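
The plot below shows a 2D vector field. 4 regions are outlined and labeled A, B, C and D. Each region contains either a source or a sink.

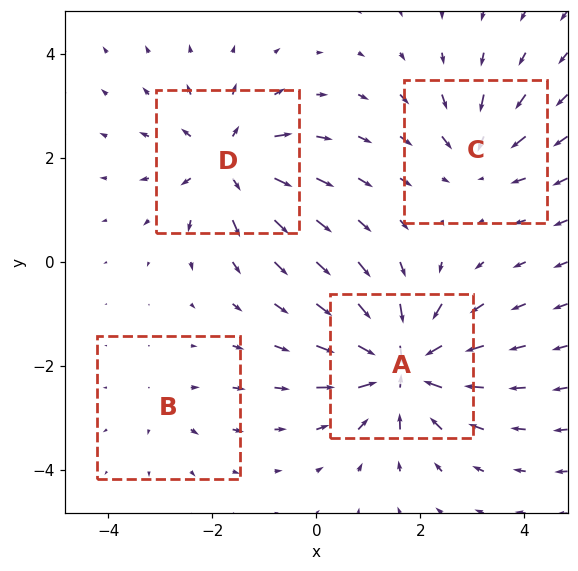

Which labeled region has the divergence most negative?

Divergence at each region's feature centre — A: about -8, B: about +2, C: about -4, D: about +6. Region A is most negative.

A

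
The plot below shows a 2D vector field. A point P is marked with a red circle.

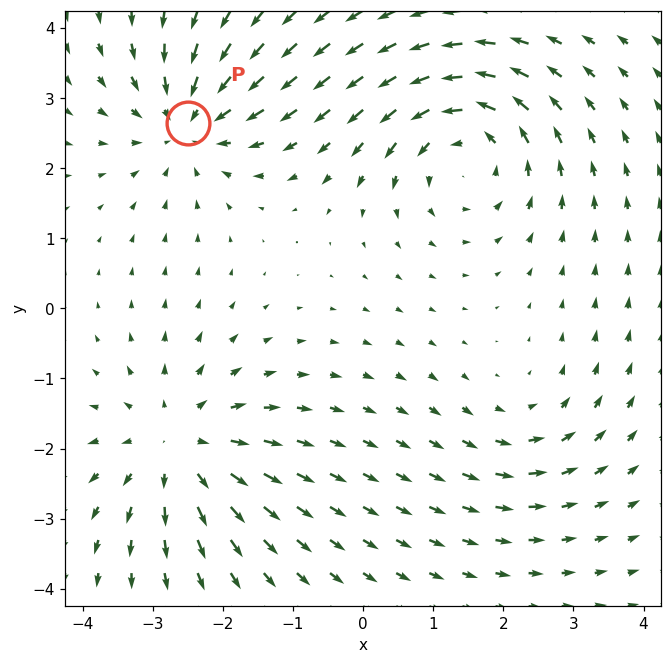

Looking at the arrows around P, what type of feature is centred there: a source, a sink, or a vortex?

sink

At P (-2.5, 2.6) the arrows converge inward. Divergence about -5, curl ≈0 — negative divergence with near-zero curl is a sink.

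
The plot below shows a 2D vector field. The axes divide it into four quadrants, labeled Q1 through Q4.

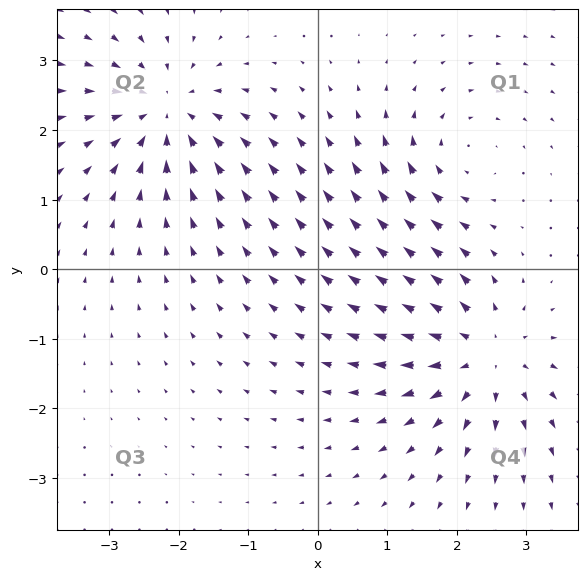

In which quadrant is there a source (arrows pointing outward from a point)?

The source sits at approximately (2.4, -1.2), which lies in quadrant Q4. The divergence there is about +4, positive as expected for a source.

Q4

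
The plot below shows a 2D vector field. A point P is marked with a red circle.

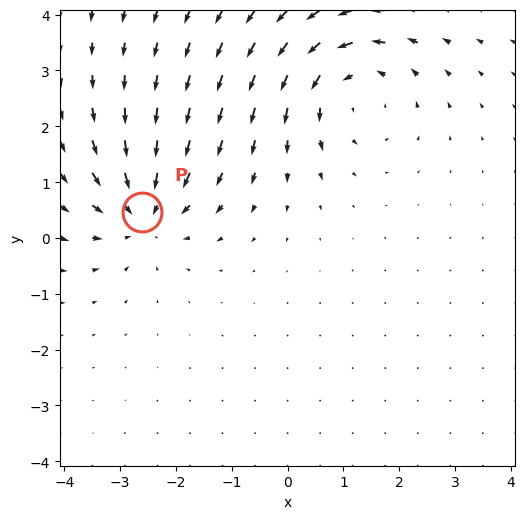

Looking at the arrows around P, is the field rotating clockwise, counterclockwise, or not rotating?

Near P at (-2.6, 0.5) the arrows show no circulation. The curl there is ≈0.

not rotating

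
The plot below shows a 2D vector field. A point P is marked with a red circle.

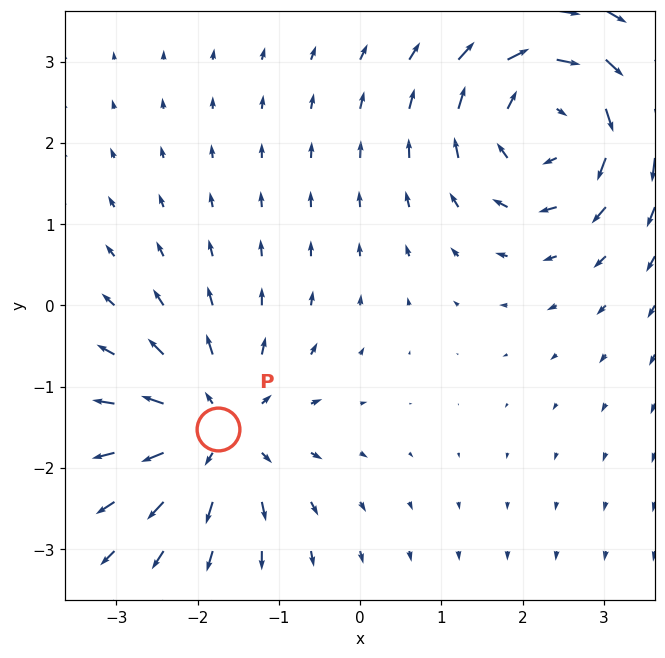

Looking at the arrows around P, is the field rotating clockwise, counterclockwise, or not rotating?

Near P at (-1.8, -1.5) the arrows show no circulation. The curl there is ≈0.

not rotating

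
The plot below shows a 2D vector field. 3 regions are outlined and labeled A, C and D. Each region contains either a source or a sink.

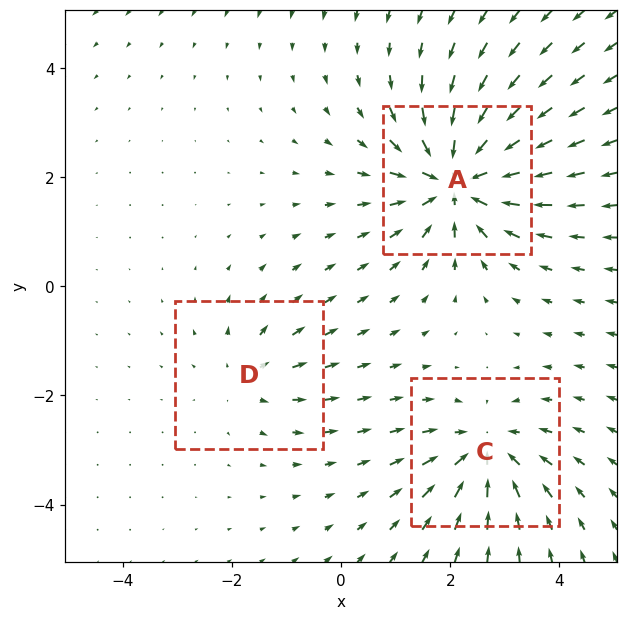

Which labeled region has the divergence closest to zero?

Divergence at each region's feature centre — A: about -6, C: about -4, D: about +2. Region D is closest to zero.

D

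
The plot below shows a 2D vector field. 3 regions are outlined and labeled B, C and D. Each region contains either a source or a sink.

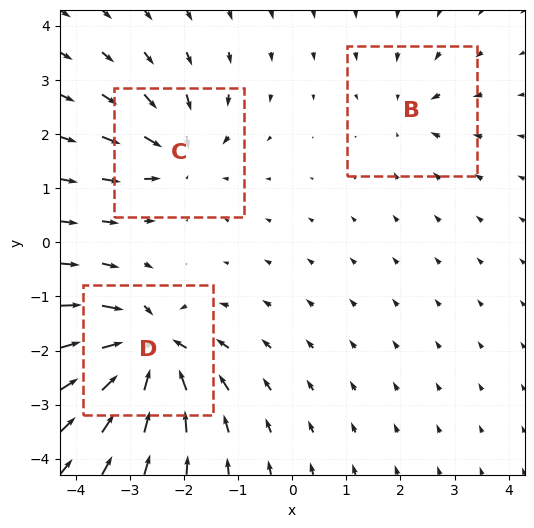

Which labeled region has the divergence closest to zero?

Divergence at each region's feature centre — B: about -3, C: about -4, D: about -7. Region B is closest to zero.

B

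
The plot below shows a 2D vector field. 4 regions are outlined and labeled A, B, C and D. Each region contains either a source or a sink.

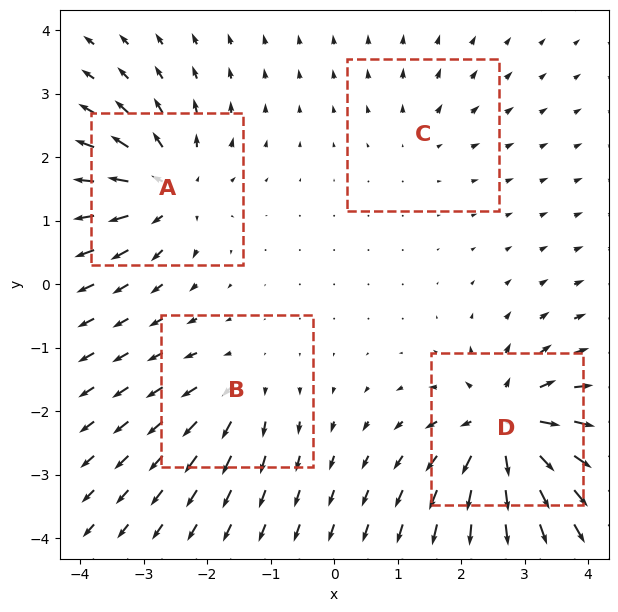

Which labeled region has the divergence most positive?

D

Divergence at each region's feature centre — A: about +7, B: about +4, C: about +3, D: about +9. Region D is most positive.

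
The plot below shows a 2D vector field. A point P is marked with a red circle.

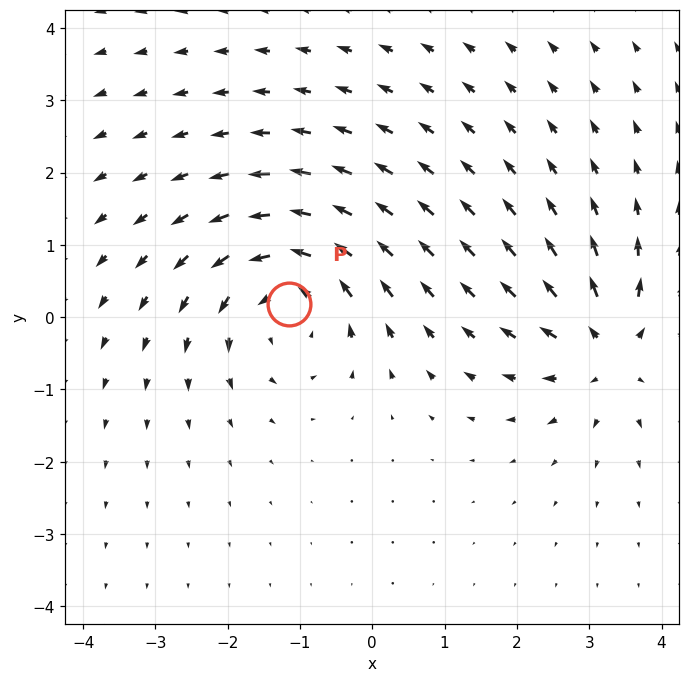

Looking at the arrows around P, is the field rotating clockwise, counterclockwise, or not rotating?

counterclockwise

Near P at (-1.1, 0.2) the arrows circulate counterclockwise. The curl (z-component) there is about +4; positive curl means counterclockwise rotation.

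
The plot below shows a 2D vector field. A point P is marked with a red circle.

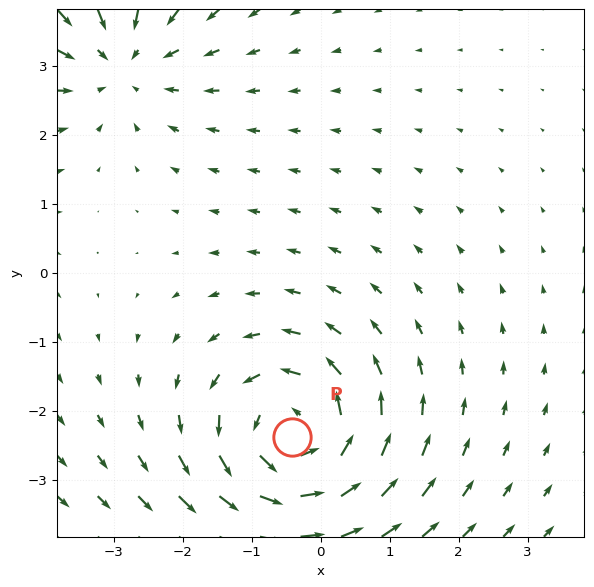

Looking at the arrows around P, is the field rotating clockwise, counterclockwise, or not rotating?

counterclockwise

Near P at (-0.4, -2.4) the arrows circulate counterclockwise. The curl (z-component) there is about +4; positive curl means counterclockwise rotation.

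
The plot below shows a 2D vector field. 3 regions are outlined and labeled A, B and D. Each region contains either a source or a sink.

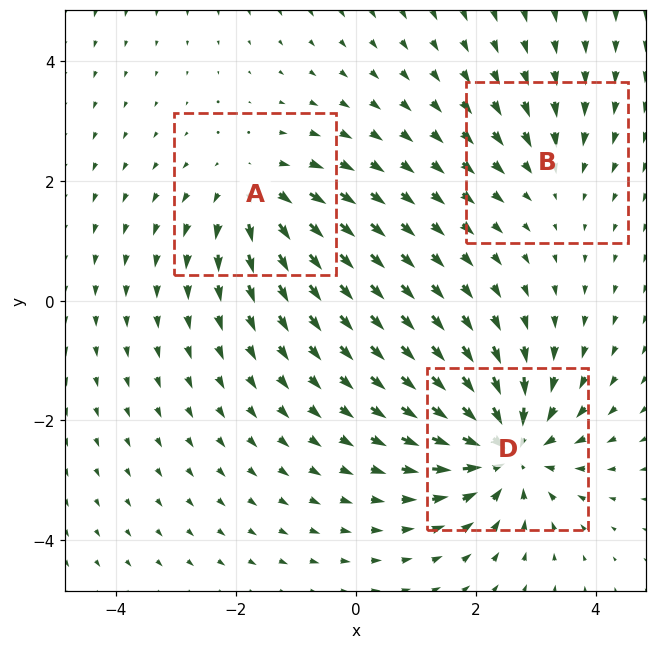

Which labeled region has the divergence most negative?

Divergence at each region's feature centre — A: about +3, B: about -2, D: about -5. Region D is most negative.

D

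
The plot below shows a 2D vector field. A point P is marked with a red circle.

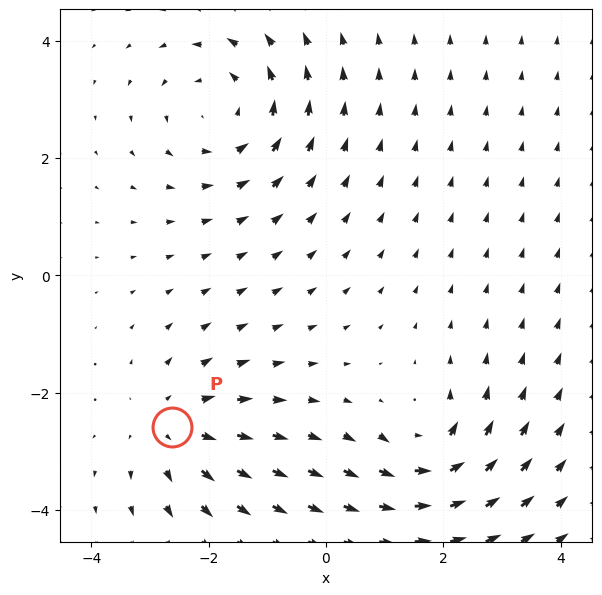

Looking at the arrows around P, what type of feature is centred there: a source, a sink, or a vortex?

source

At P (-2.6, -2.6) the arrows spread outward. Divergence about +3, curl ≈0 — positive divergence with near-zero curl is a source.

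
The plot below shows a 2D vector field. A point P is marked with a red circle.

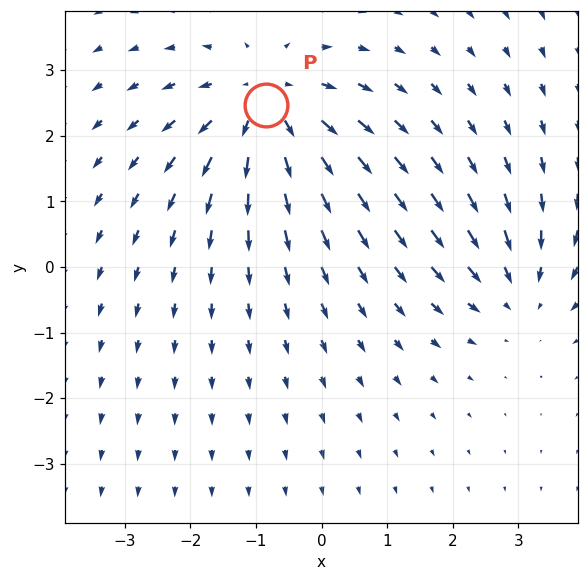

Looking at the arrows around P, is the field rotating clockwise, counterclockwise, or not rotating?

not rotating

Near P at (-0.8, 2.5) the arrows show no circulation. The curl there is ≈0.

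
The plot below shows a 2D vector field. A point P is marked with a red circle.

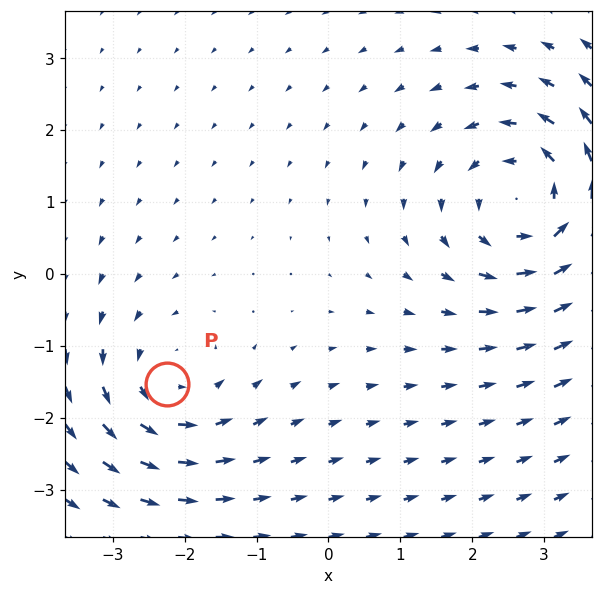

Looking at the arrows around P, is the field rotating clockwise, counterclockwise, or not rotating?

Near P at (-2.3, -1.5) the arrows circulate counterclockwise. The curl (z-component) there is about +3; positive curl means counterclockwise rotation.

counterclockwise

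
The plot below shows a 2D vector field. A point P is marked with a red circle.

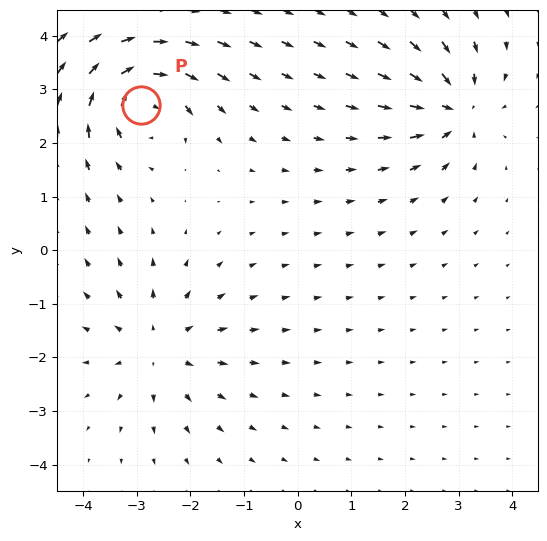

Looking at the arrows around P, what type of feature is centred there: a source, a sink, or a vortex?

At P (-2.9, 2.7) the arrows circulate clockwise. Divergence ≈0, curl about -7 — near-zero divergence with nonzero curl is a vortex.

vortex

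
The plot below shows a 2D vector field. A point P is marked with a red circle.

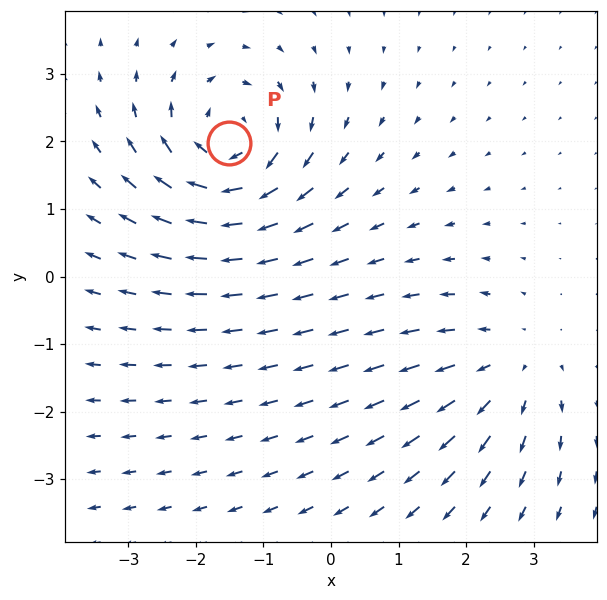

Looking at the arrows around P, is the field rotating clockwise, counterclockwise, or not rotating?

clockwise

Near P at (-1.5, 2.0) the arrows circulate clockwise. The curl (z-component) there is about -4; negative curl means clockwise rotation.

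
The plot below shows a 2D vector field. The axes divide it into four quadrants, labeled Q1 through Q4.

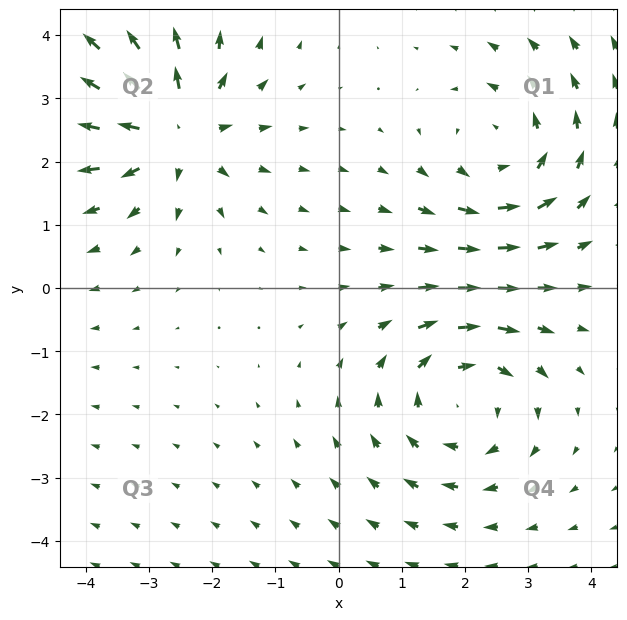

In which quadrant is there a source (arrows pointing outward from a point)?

Q2

The source sits at approximately (-2.6, 2.5), which lies in quadrant Q2. The divergence there is about +5, positive as expected for a source.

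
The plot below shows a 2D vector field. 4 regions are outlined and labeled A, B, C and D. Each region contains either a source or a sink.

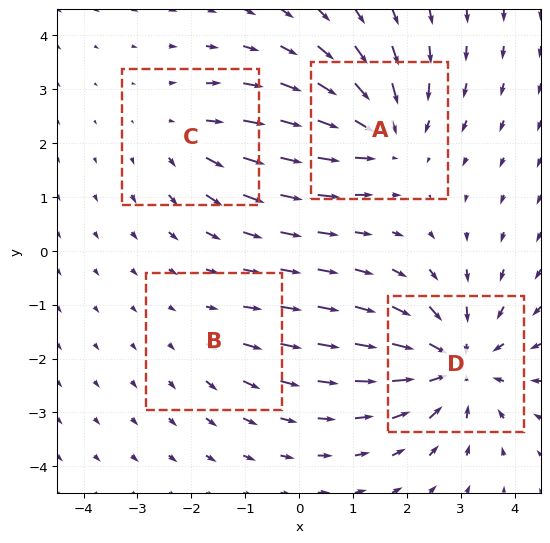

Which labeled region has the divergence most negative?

D

Divergence at each region's feature centre — A: about -5, B: about +2, C: about +3, D: about -6. Region D is most negative.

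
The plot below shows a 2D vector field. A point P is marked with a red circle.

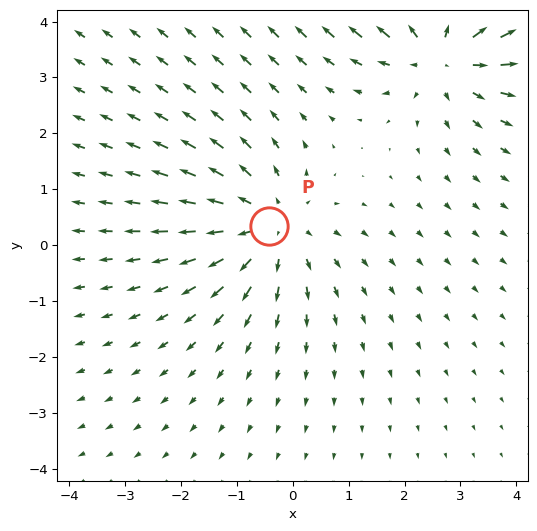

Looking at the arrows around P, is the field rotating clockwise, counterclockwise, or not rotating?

Near P at (-0.4, 0.3) the arrows show no circulation. The curl there is ≈0.

not rotating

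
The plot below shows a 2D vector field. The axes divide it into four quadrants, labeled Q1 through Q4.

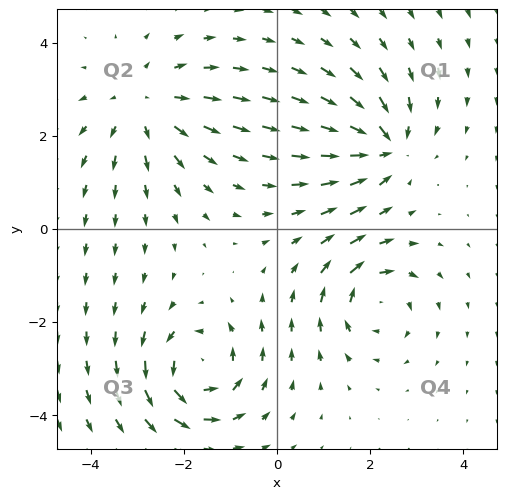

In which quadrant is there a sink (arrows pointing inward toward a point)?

The sink sits at approximately (2.3, 1.8), which lies in quadrant Q1. The divergence there is about -4, negative as expected for a sink.

Q1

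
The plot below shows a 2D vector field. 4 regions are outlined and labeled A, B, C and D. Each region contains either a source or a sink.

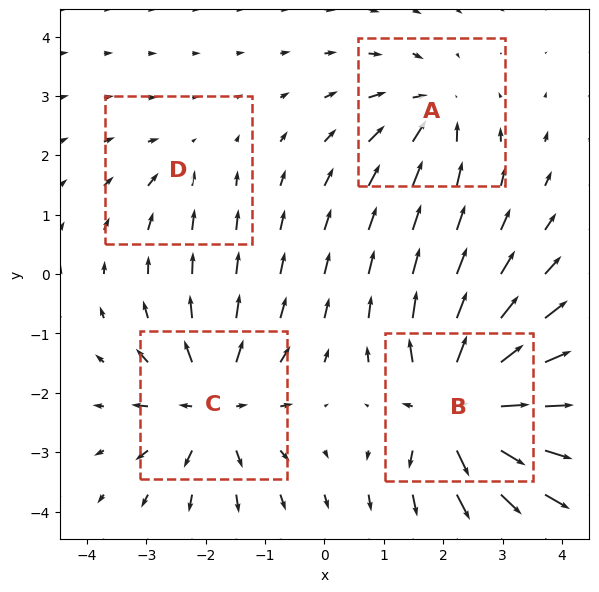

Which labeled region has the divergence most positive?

Divergence at each region's feature centre — A: about -4, B: about +8, C: about +6, D: about -2. Region B is most positive.

B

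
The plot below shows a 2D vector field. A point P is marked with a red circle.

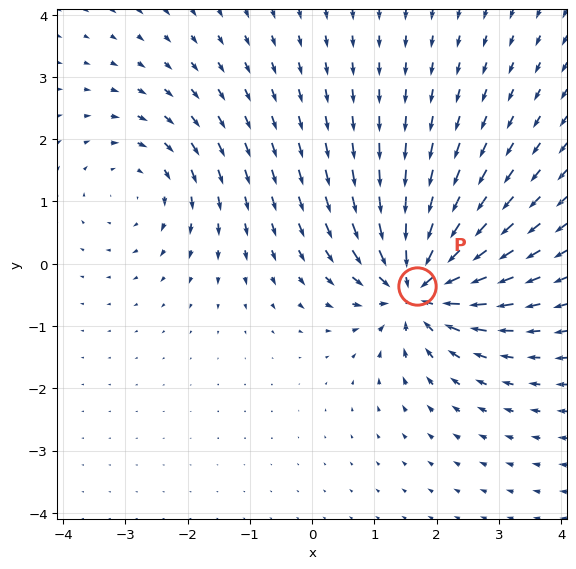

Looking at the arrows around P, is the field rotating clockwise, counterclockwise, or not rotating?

not rotating

Near P at (1.7, -0.4) the arrows show no circulation. The curl there is ≈0.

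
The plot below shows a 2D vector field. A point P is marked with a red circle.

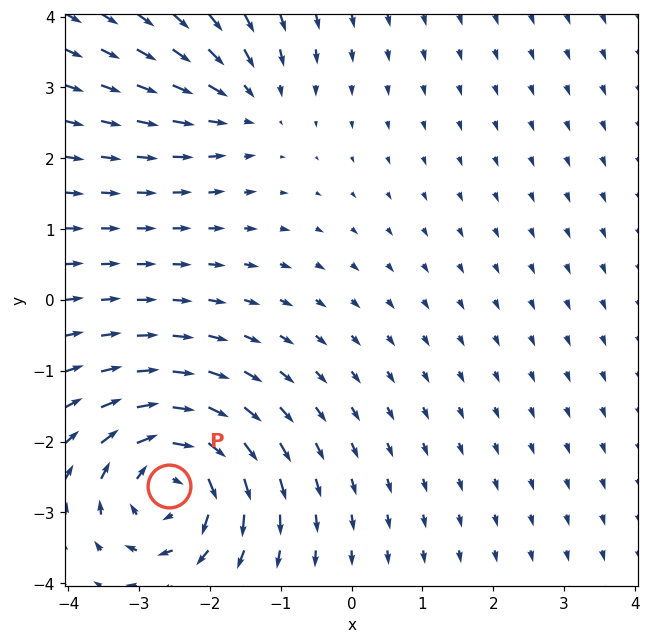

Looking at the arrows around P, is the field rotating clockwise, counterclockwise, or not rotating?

Near P at (-2.6, -2.6) the arrows circulate clockwise. The curl (z-component) there is about -7; negative curl means clockwise rotation.

clockwise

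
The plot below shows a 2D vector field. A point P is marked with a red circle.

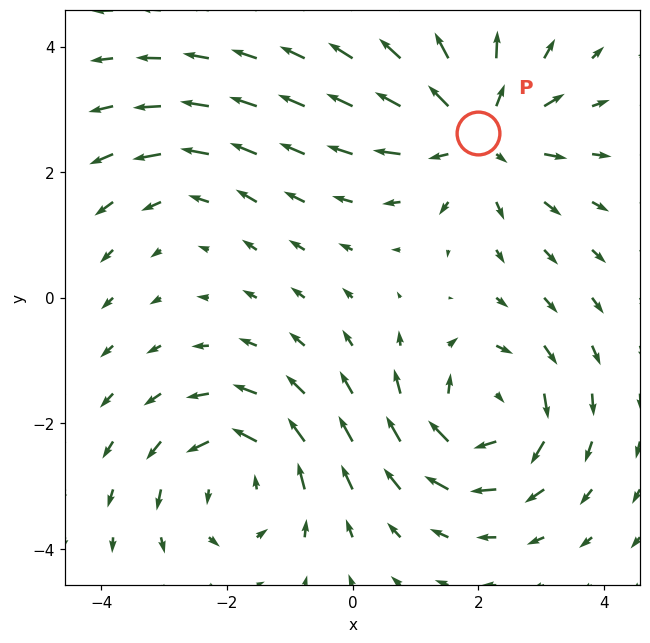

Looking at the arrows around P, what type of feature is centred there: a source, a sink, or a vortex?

At P (2.0, 2.6) the arrows spread outward. Divergence about +5, curl ≈0 — positive divergence with near-zero curl is a source.

source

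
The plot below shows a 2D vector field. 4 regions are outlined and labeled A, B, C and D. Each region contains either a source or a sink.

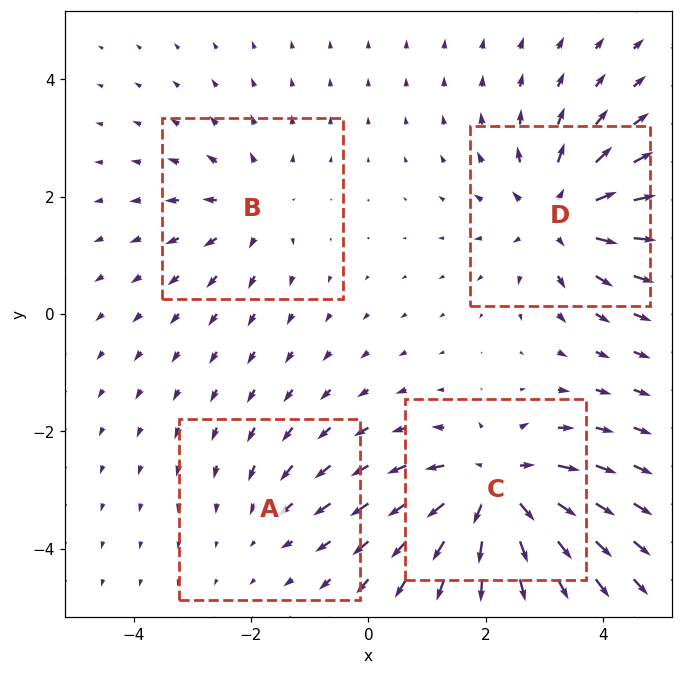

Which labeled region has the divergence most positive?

C

Divergence at each region's feature centre — A: about -2, B: about +4, C: about +7, D: about +6. Region C is most positive.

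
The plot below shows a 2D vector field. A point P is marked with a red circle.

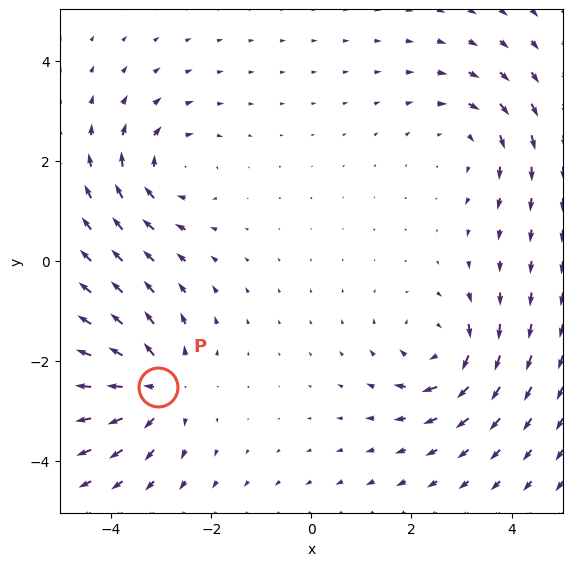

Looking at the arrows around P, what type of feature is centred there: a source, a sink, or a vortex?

source

At P (-3.1, -2.5) the arrows spread outward. Divergence about +4, curl ≈0 — positive divergence with near-zero curl is a source.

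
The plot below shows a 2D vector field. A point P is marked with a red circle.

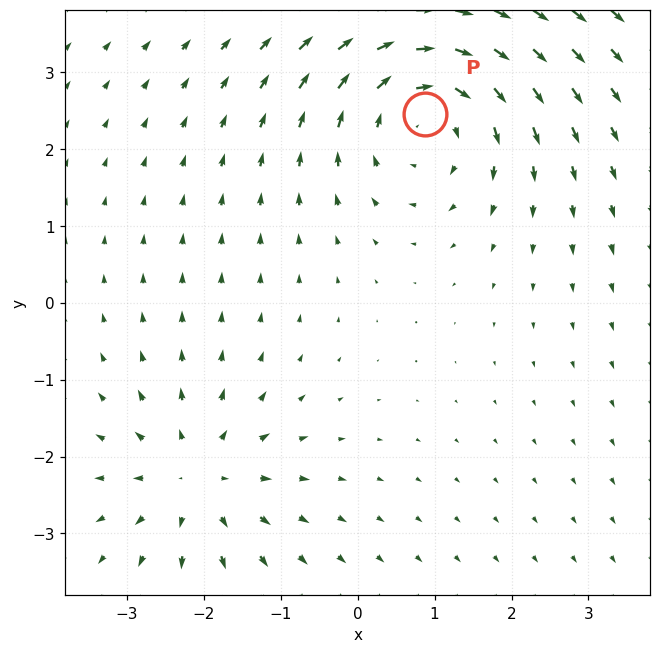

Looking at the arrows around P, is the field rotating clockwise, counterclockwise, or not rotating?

clockwise

Near P at (0.9, 2.5) the arrows circulate clockwise. The curl (z-component) there is about -4; negative curl means clockwise rotation.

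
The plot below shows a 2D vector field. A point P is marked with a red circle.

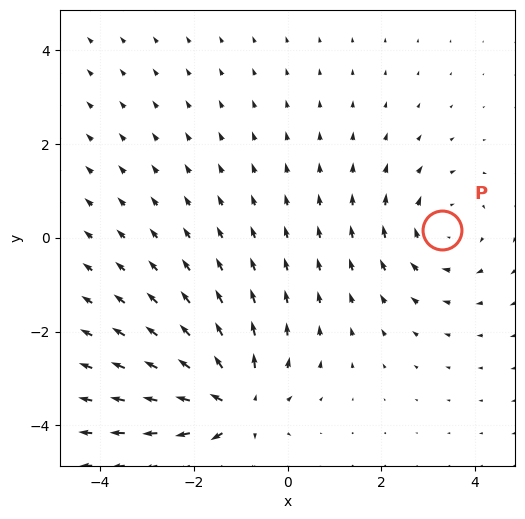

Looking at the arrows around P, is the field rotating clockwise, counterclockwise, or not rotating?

clockwise

Near P at (3.3, 0.2) the arrows circulate clockwise. The curl (z-component) there is about -3; negative curl means clockwise rotation.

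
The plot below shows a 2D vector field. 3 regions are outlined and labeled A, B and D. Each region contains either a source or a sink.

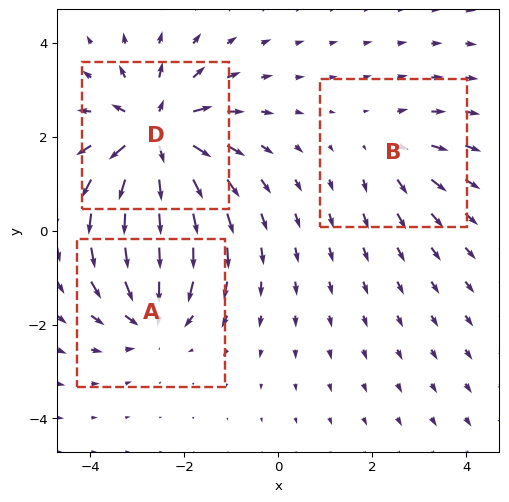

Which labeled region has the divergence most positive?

D

Divergence at each region's feature centre — A: about -3, B: about +2, D: about +5. Region D is most positive.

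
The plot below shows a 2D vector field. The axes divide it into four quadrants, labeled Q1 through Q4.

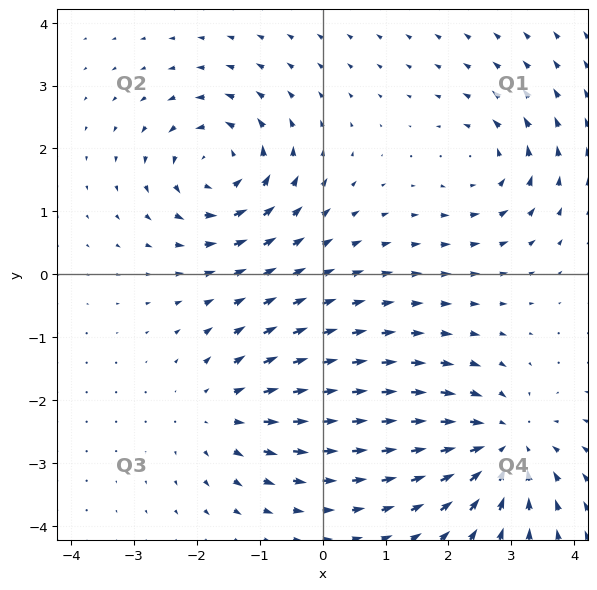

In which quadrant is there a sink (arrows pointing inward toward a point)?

Q4

The sink sits at approximately (2.9, -2.7), which lies in quadrant Q4. The divergence there is about -4, negative as expected for a sink.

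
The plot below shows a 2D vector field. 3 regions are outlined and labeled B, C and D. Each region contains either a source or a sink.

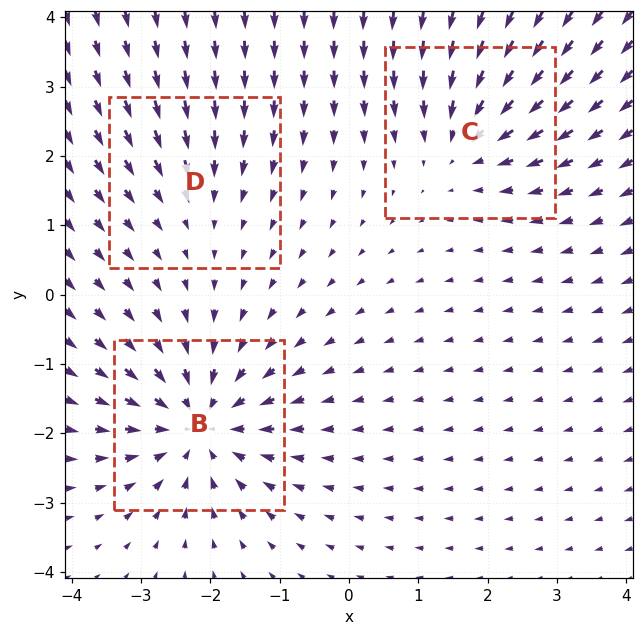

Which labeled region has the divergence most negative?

Divergence at each region's feature centre — B: about -5, C: about -3, D: about -2. Region B is most negative.

B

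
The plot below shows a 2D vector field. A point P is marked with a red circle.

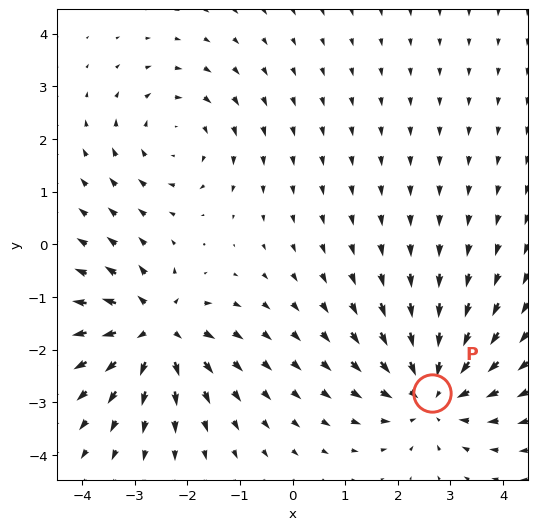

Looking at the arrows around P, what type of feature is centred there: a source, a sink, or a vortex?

sink

At P (2.7, -2.8) the arrows converge inward. Divergence about -4, curl ≈0 — negative divergence with near-zero curl is a sink.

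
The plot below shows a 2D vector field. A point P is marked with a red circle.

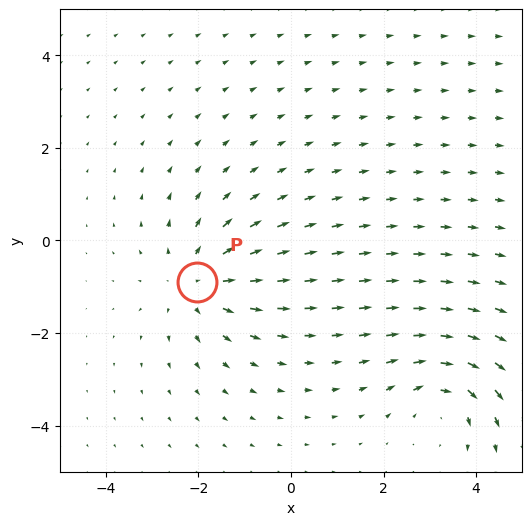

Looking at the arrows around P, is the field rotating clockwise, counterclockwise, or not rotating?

Near P at (-2.0, -0.9) the arrows show no circulation. The curl there is ≈0.

not rotating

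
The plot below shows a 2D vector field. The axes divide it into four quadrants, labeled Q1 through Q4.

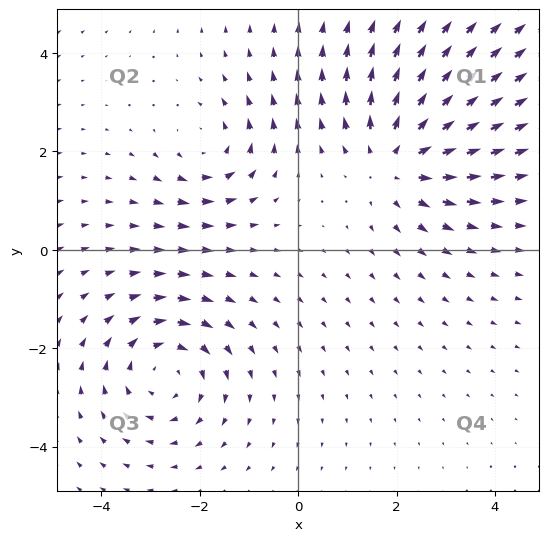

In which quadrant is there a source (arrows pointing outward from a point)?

The source sits at approximately (2.0, 1.8), which lies in quadrant Q1. The divergence there is about +4, positive as expected for a source.

Q1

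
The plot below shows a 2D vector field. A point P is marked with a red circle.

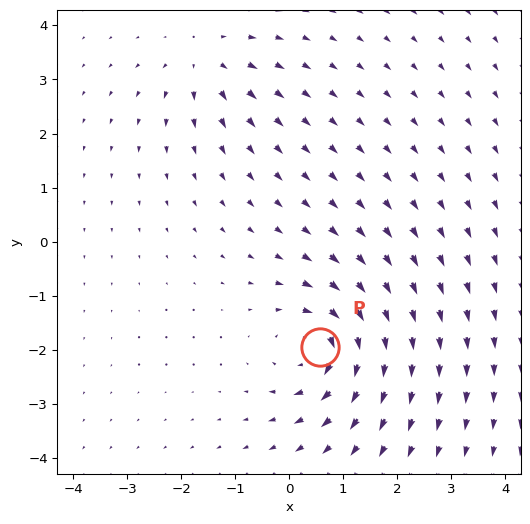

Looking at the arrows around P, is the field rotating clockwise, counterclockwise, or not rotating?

Near P at (0.6, -1.9) the arrows circulate clockwise. The curl (z-component) there is about -5; negative curl means clockwise rotation.

clockwise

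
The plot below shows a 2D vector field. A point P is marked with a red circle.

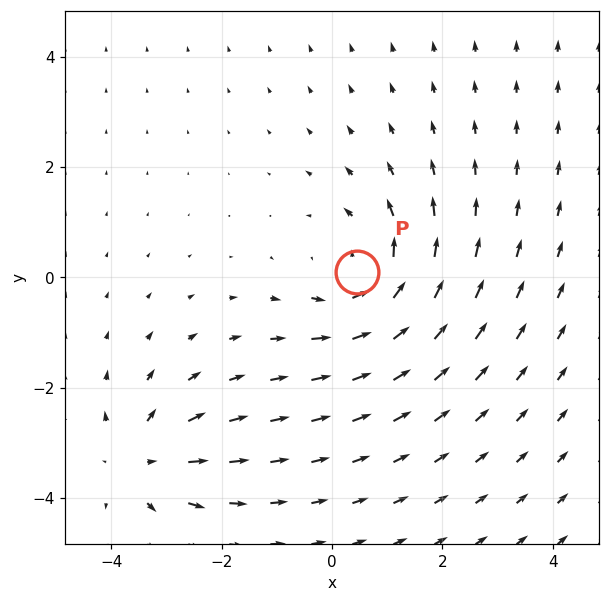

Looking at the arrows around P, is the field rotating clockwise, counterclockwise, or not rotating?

counterclockwise

Near P at (0.4, 0.1) the arrows circulate counterclockwise. The curl (z-component) there is about +4; positive curl means counterclockwise rotation.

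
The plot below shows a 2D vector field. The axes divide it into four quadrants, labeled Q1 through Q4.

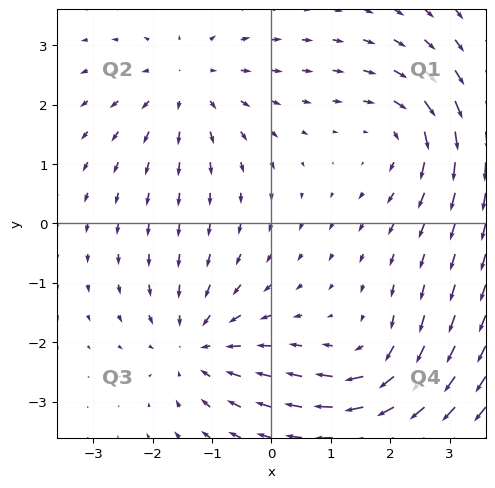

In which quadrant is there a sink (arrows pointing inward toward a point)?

The sink sits at approximately (-1.3, -2.1), which lies in quadrant Q3. The divergence there is about -4, negative as expected for a sink.

Q3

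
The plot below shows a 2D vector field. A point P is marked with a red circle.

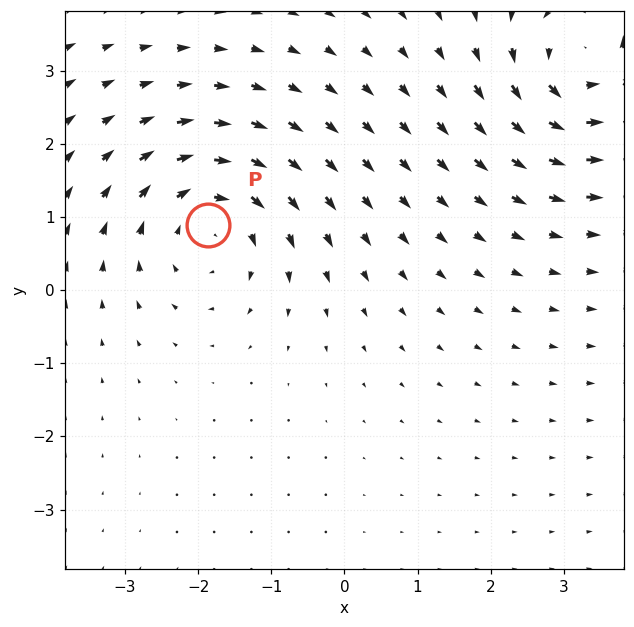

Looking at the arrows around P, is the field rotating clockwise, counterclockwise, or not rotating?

clockwise

Near P at (-1.9, 0.9) the arrows circulate clockwise. The curl (z-component) there is about -3; negative curl means clockwise rotation.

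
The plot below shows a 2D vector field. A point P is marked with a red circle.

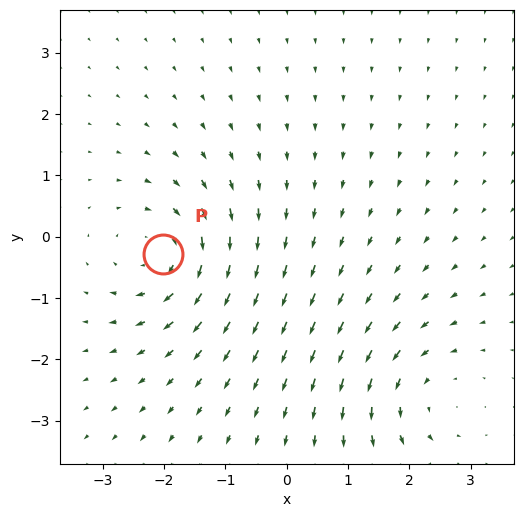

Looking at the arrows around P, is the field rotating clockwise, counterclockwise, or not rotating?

clockwise

Near P at (-2.0, -0.3) the arrows circulate clockwise. The curl (z-component) there is about -5; negative curl means clockwise rotation.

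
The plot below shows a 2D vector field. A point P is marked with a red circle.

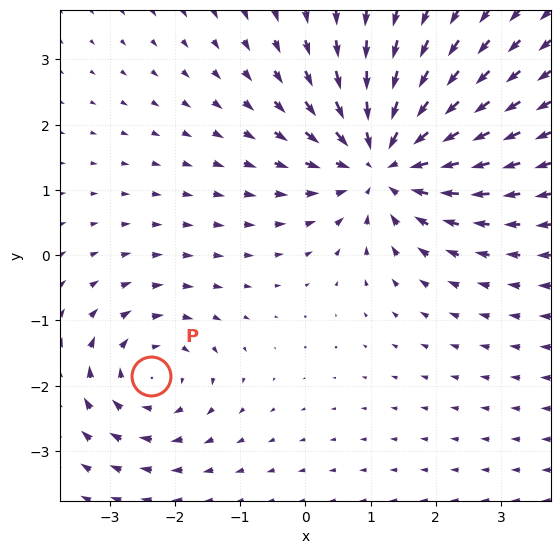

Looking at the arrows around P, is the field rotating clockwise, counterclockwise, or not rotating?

clockwise

Near P at (-2.4, -1.9) the arrows circulate clockwise. The curl (z-component) there is about -3; negative curl means clockwise rotation.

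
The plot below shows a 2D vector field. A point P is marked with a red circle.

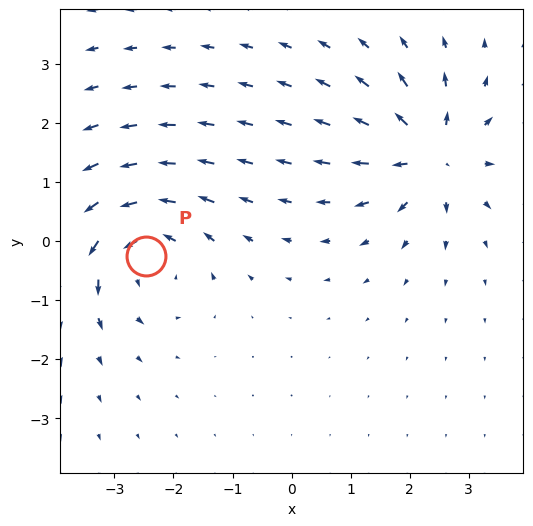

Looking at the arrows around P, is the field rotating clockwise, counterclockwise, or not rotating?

Near P at (-2.5, -0.3) the arrows circulate counterclockwise. The curl (z-component) there is about +5; positive curl means counterclockwise rotation.

counterclockwise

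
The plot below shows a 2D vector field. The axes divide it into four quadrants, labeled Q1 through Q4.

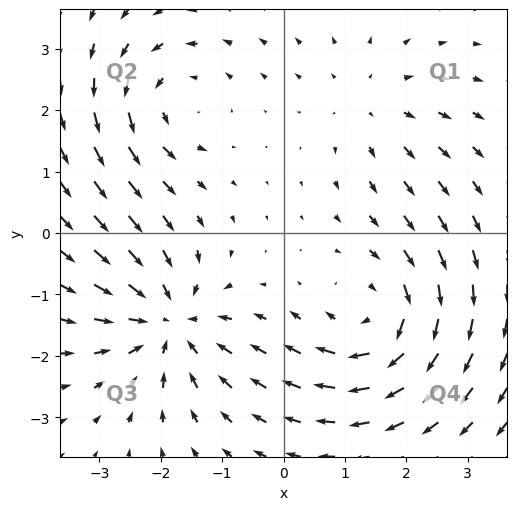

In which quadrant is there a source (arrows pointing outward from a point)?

Q1

The source sits at approximately (1.5, 2.1), which lies in quadrant Q1. The divergence there is about +2, positive as expected for a source.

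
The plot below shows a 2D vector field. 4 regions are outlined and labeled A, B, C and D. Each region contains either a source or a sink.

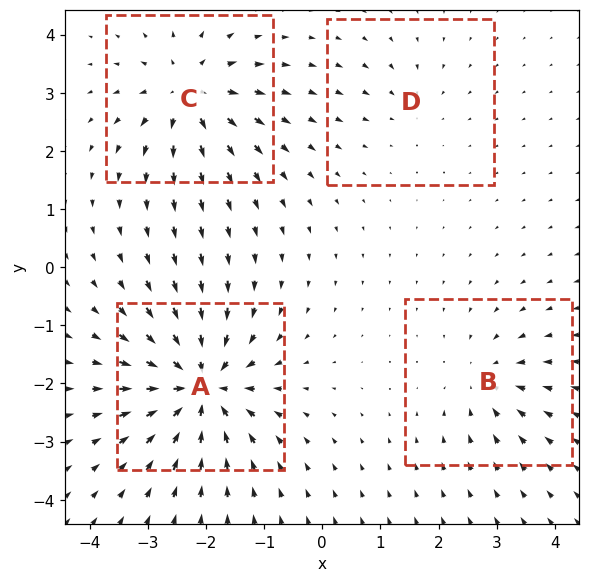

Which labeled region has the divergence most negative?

Divergence at each region's feature centre — A: about -9, B: about -4, C: about +7, D: about -3. Region A is most negative.

A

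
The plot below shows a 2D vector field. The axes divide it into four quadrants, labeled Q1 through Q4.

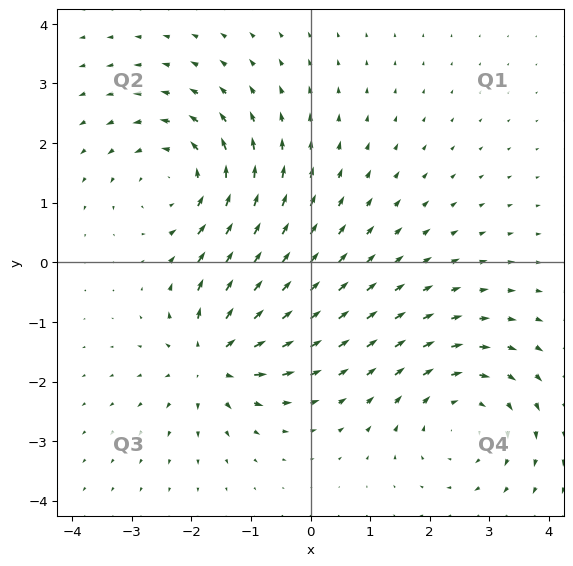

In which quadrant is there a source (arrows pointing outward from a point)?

Q3

The source sits at approximately (-1.6, -1.6), which lies in quadrant Q3. The divergence there is about +5, positive as expected for a source.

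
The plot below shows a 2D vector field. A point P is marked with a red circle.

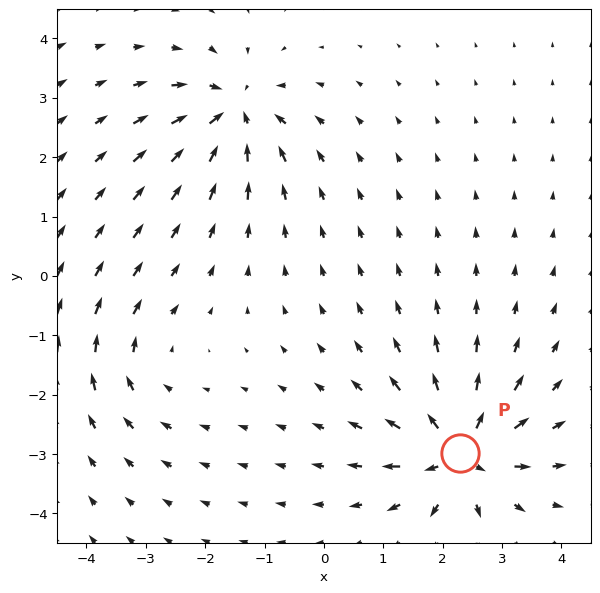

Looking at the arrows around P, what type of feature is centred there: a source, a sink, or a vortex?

At P (2.3, -3.0) the arrows spread outward. Divergence about +7, curl ≈0 — positive divergence with near-zero curl is a source.

source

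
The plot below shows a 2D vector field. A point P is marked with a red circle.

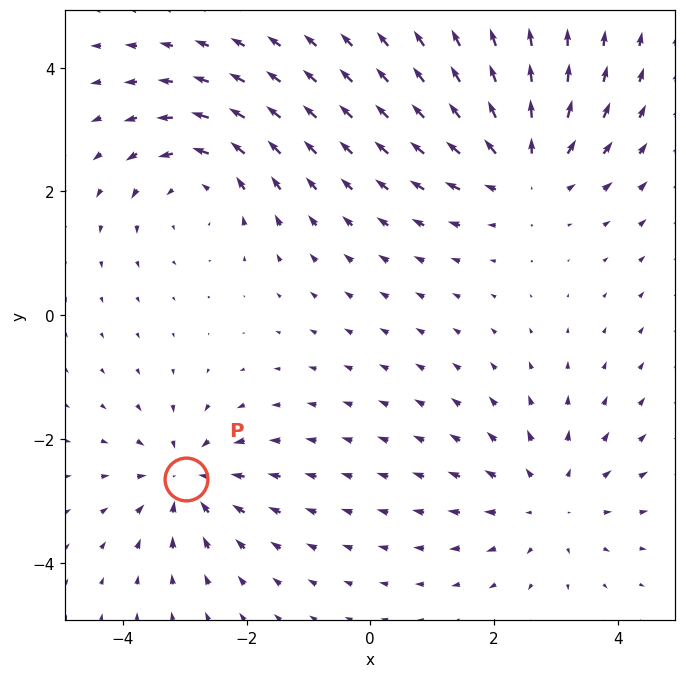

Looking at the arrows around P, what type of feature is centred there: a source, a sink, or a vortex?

sink

At P (-3.0, -2.6) the arrows converge inward. Divergence about -5, curl ≈0 — negative divergence with near-zero curl is a sink.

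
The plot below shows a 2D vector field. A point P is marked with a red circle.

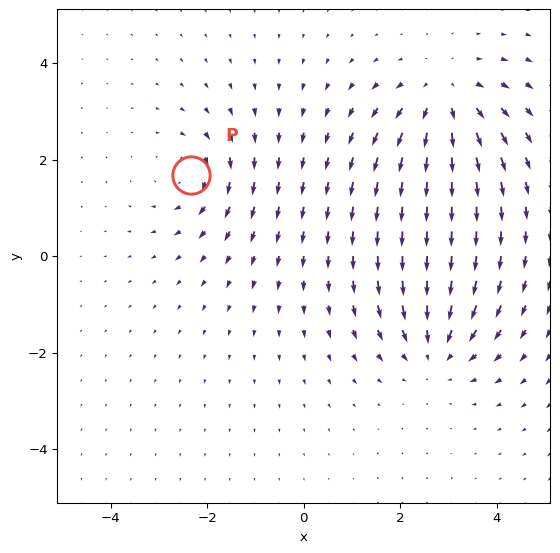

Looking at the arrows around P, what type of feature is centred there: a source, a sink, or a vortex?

At P (-2.3, 1.7) the arrows circulate clockwise. Divergence ≈0, curl about -4 — near-zero divergence with nonzero curl is a vortex.

vortex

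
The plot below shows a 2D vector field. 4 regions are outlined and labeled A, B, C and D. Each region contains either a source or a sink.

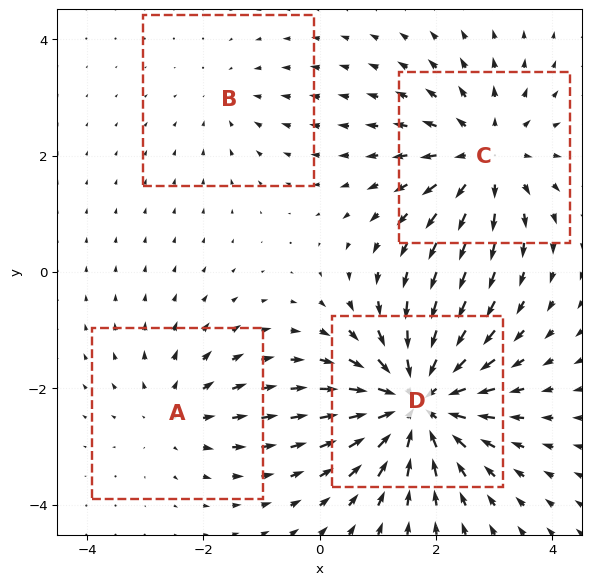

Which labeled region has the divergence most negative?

Divergence at each region's feature centre — A: about +3, B: about -2, C: about +5, D: about -7. Region D is most negative.

D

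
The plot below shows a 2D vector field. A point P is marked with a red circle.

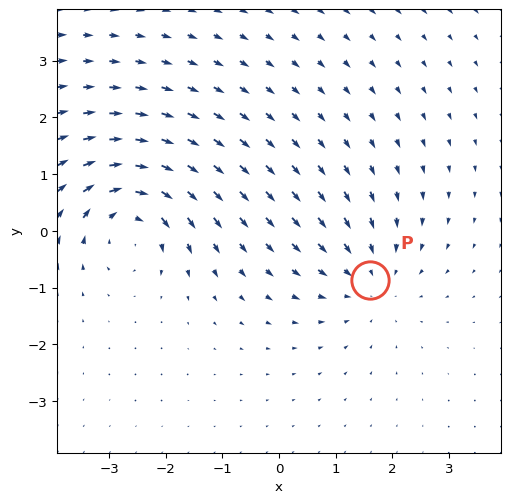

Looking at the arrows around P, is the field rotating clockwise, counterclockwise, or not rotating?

Near P at (1.6, -0.9) the arrows show no circulation. The curl there is ≈0.

not rotating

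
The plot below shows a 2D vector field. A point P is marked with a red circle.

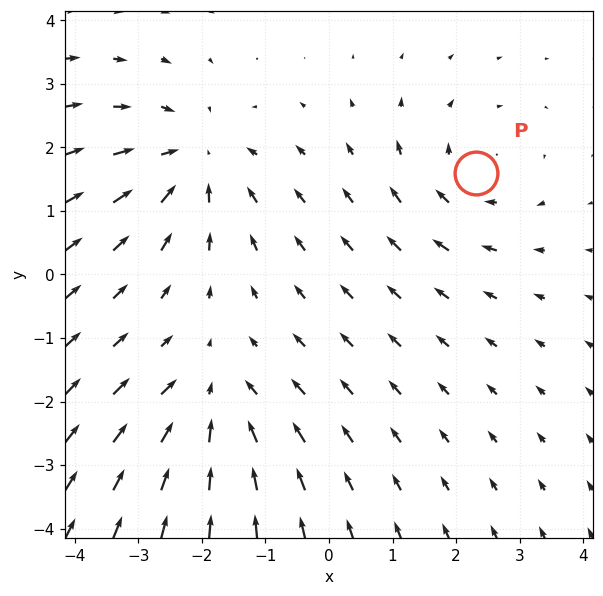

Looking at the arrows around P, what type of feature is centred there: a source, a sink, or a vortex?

vortex

At P (2.3, 1.6) the arrows circulate clockwise. Divergence ≈0, curl about -3 — near-zero divergence with nonzero curl is a vortex.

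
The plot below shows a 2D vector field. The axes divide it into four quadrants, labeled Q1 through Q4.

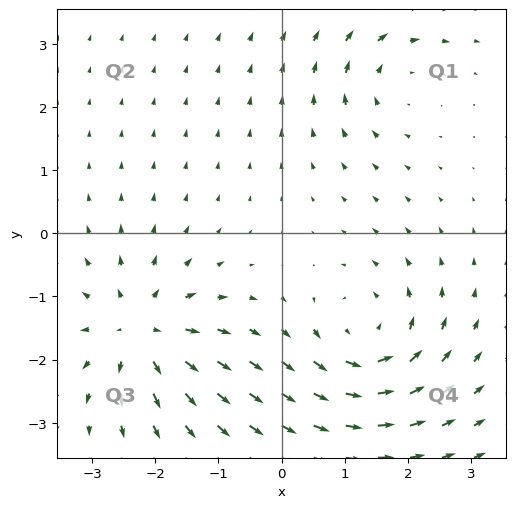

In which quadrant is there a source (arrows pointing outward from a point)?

The source sits at approximately (-2.2, -1.6), which lies in quadrant Q3. The divergence there is about +6, positive as expected for a source.

Q3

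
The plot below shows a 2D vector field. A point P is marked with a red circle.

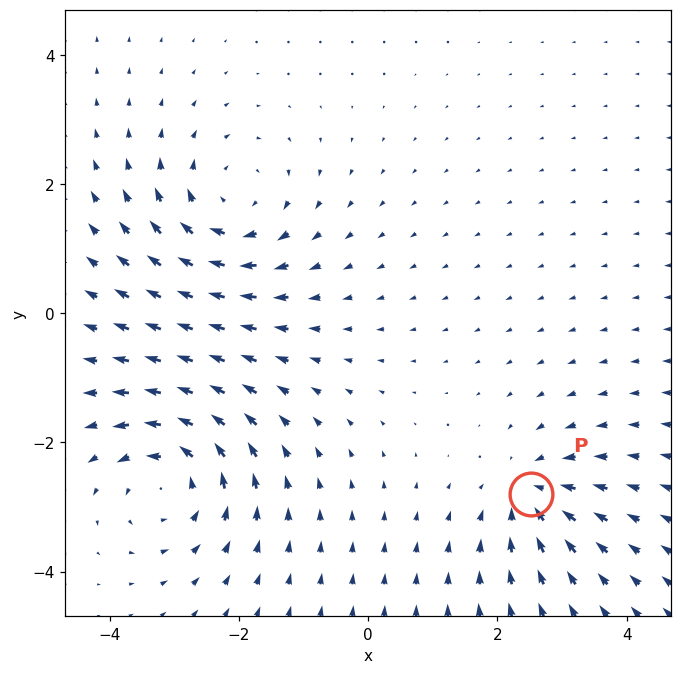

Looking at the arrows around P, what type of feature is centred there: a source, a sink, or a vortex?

At P (2.5, -2.8) the arrows converge inward. Divergence about -5, curl ≈0 — negative divergence with near-zero curl is a sink.

sink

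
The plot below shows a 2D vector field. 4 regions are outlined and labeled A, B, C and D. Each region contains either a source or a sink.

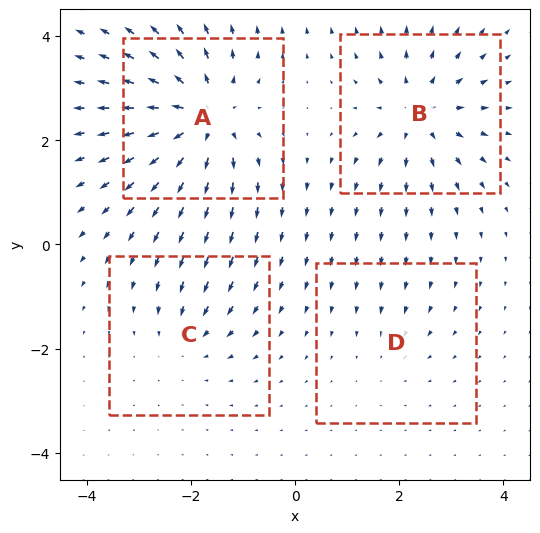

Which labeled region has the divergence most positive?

A

Divergence at each region's feature centre — A: about +8, B: about +6, C: about -3, D: about -2. Region A is most positive.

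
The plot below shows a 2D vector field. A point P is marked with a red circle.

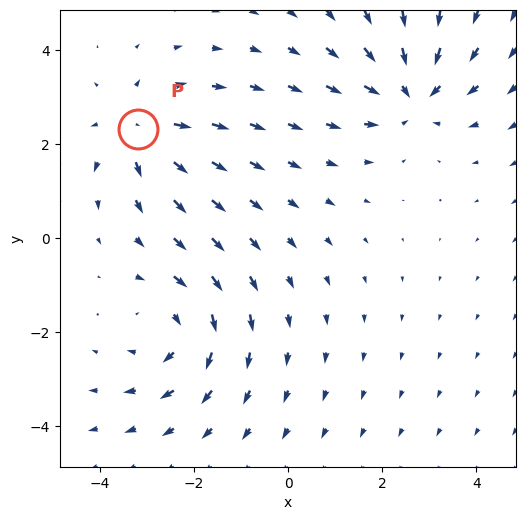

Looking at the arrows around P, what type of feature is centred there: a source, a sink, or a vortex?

source

At P (-3.2, 2.3) the arrows spread outward. Divergence about +3, curl ≈0 — positive divergence with near-zero curl is a source.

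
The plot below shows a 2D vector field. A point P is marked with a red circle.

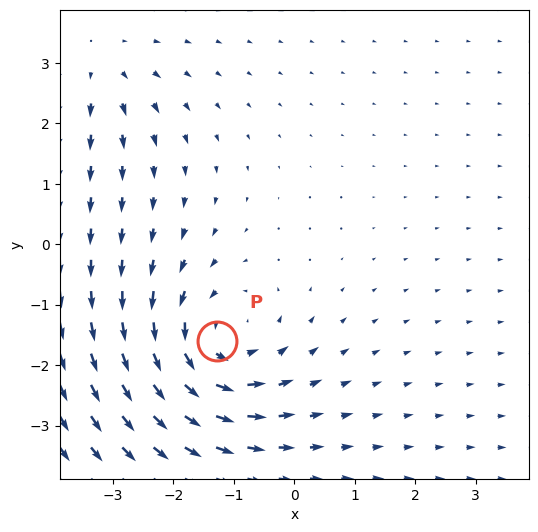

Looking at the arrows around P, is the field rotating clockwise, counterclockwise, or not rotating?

Near P at (-1.3, -1.6) the arrows circulate counterclockwise. The curl (z-component) there is about +4; positive curl means counterclockwise rotation.

counterclockwise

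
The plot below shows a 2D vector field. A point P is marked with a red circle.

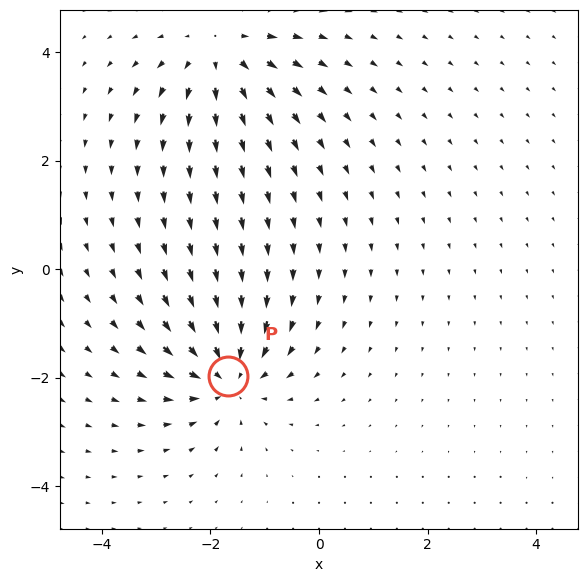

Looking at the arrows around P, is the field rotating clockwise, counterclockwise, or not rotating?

not rotating

Near P at (-1.7, -2.0) the arrows show no circulation. The curl there is ≈0.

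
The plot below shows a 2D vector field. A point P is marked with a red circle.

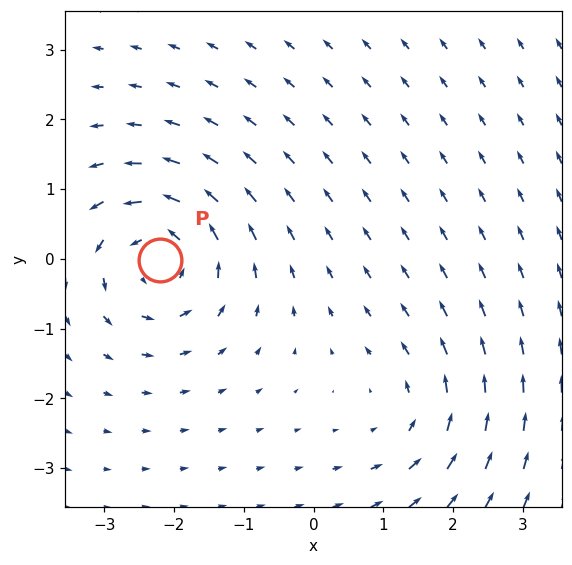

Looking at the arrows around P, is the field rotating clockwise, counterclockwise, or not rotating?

Near P at (-2.2, -0.0) the arrows circulate counterclockwise. The curl (z-component) there is about +5; positive curl means counterclockwise rotation.

counterclockwise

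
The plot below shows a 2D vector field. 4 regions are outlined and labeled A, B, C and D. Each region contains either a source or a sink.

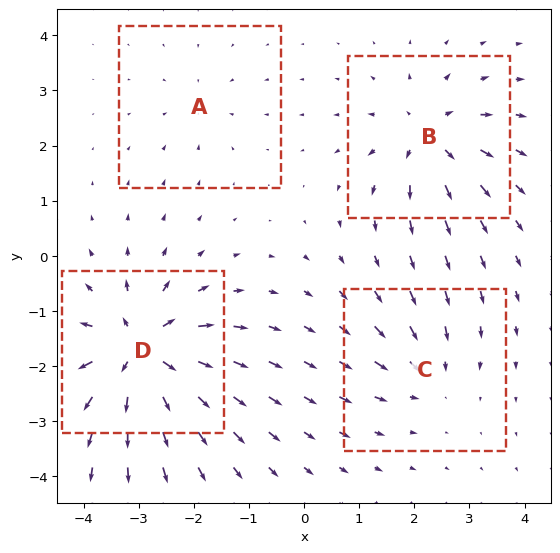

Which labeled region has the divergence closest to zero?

Divergence at each region's feature centre — A: about -3, B: about +6, C: about -4, D: about +9. Region A is closest to zero.

A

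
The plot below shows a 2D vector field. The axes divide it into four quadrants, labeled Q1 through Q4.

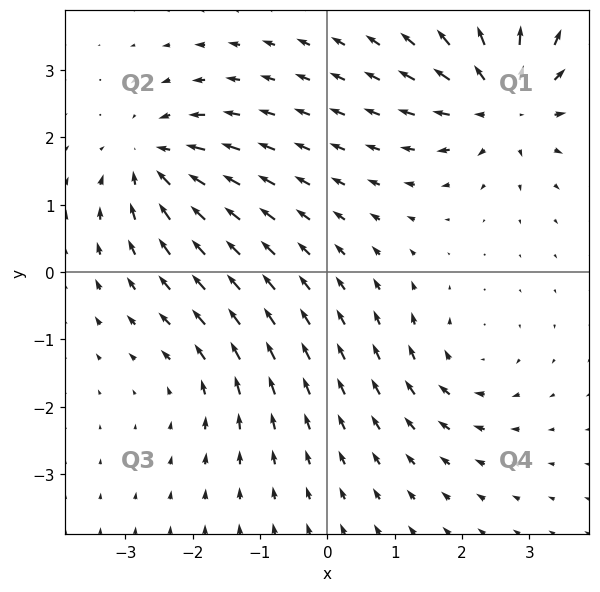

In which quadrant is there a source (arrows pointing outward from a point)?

The source sits at approximately (2.6, 2.5), which lies in quadrant Q1. The divergence there is about +7, positive as expected for a source.

Q1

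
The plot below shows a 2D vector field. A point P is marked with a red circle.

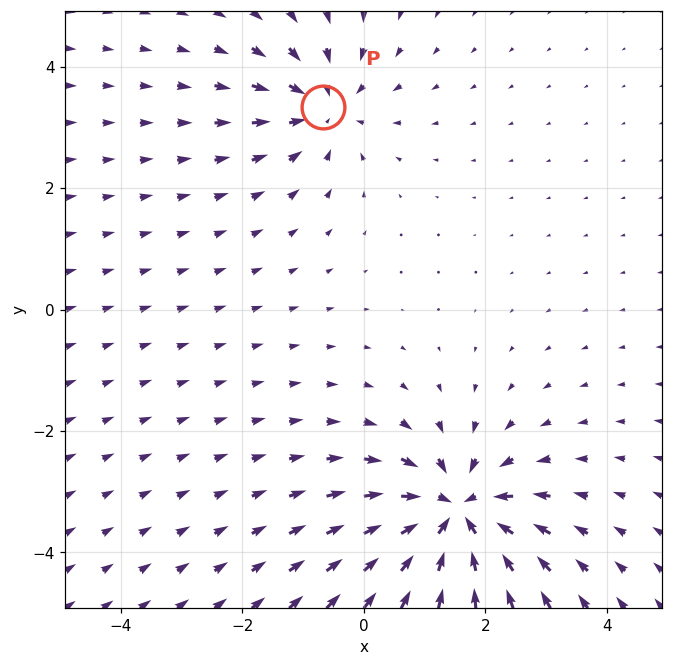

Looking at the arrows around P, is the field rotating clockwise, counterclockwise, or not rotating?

Near P at (-0.7, 3.3) the arrows show no circulation. The curl there is ≈0.

not rotating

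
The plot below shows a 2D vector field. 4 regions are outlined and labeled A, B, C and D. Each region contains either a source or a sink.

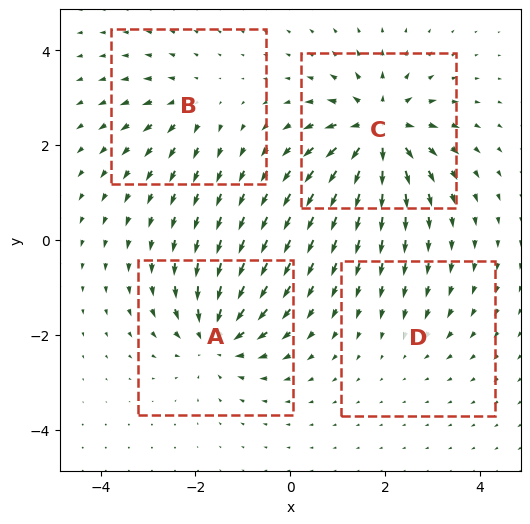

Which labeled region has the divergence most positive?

Divergence at each region's feature centre — A: about -6, B: about +4, C: about +8, D: about -2. Region C is most positive.

C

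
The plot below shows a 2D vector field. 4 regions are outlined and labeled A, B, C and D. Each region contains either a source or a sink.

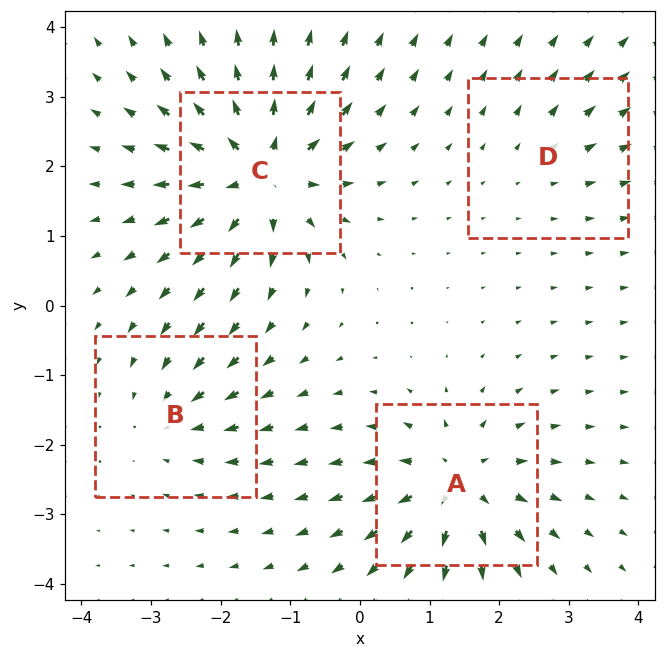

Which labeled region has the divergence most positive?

Divergence at each region's feature centre — A: about +6, B: about -4, C: about +8, D: about +2. Region C is most positive.

C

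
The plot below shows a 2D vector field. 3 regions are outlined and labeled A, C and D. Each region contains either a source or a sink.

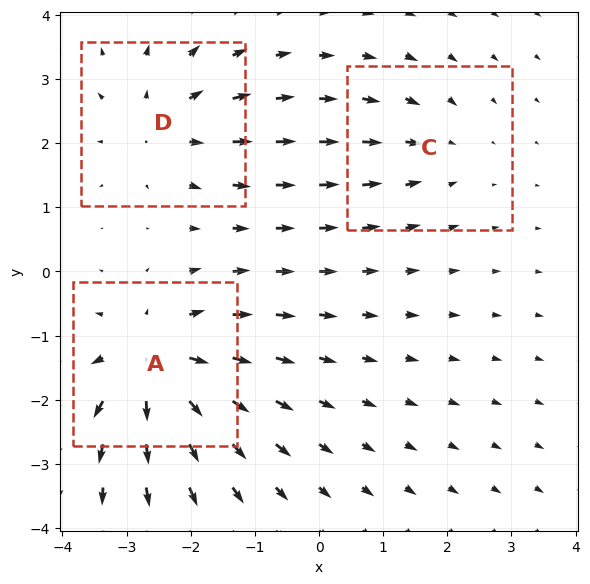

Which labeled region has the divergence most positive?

Divergence at each region's feature centre — A: about +5, C: about -2, D: about +3. Region A is most positive.

A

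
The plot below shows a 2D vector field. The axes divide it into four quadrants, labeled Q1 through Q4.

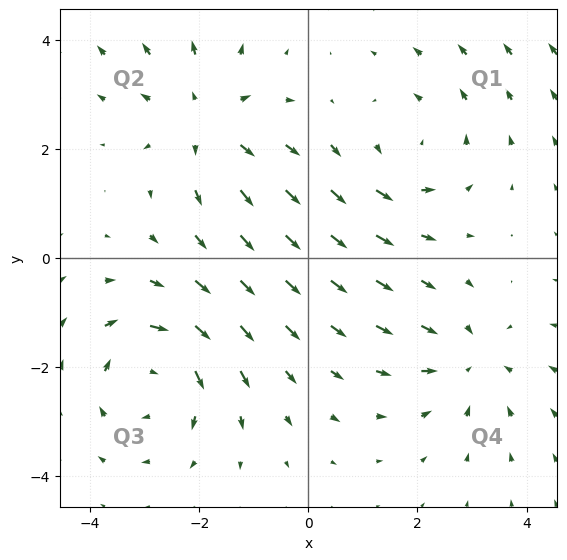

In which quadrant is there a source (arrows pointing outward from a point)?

The source sits at approximately (-1.9, 2.5), which lies in quadrant Q2. The divergence there is about +3, positive as expected for a source.

Q2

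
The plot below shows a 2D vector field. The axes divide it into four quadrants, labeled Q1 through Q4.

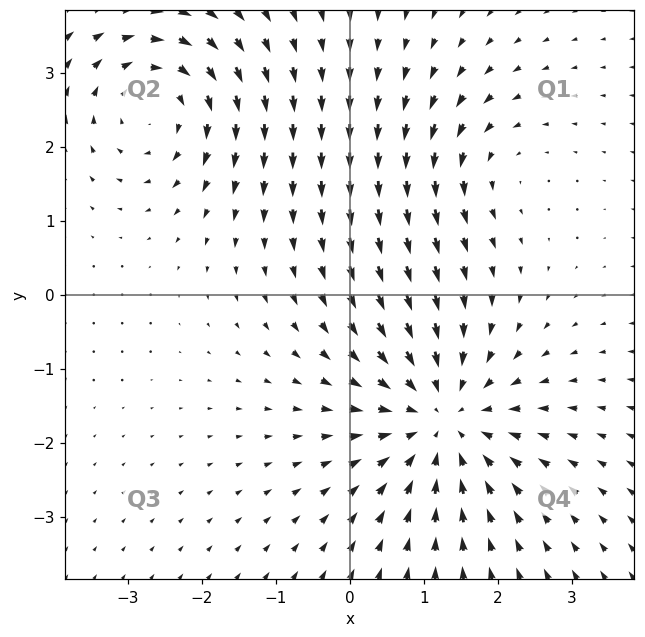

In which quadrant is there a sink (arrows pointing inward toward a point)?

Q4

The sink sits at approximately (1.2, -1.7), which lies in quadrant Q4. The divergence there is about -4, negative as expected for a sink.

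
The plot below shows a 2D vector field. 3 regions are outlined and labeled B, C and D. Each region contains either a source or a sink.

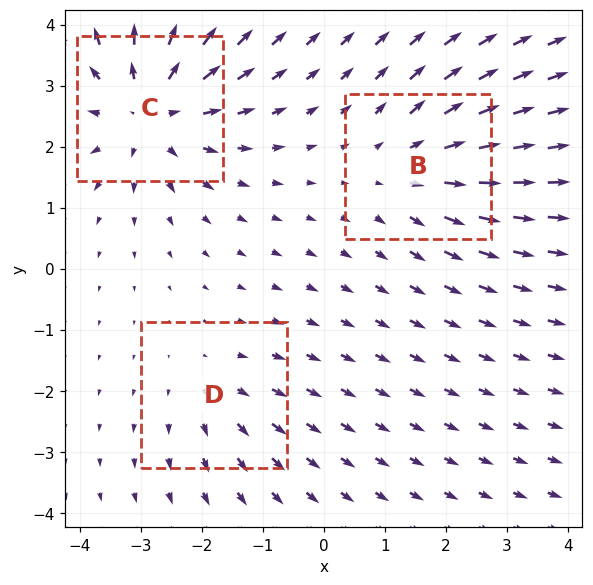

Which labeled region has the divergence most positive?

Divergence at each region's feature centre — B: about +3, C: about +4, D: about +2. Region C is most positive.

C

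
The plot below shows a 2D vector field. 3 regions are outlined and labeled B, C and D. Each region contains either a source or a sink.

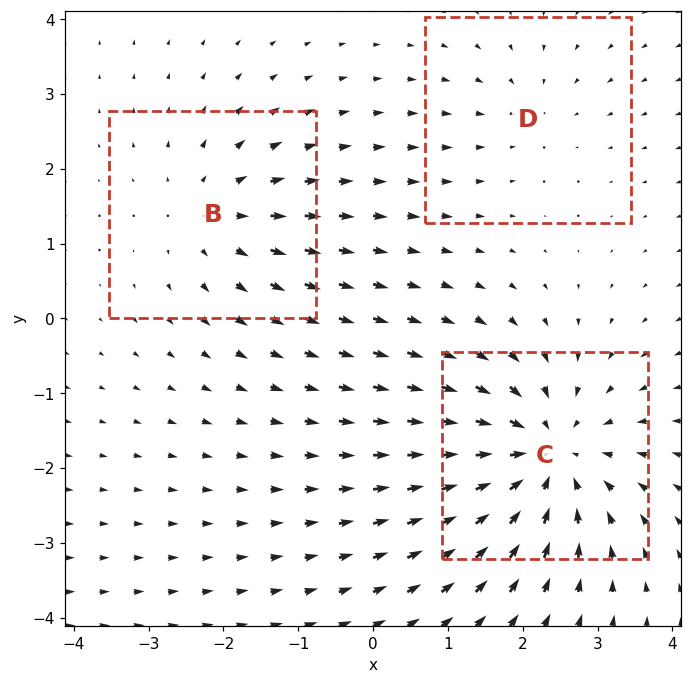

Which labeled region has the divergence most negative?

Divergence at each region's feature centre — B: about +3, C: about -5, D: about -2. Region C is most negative.

C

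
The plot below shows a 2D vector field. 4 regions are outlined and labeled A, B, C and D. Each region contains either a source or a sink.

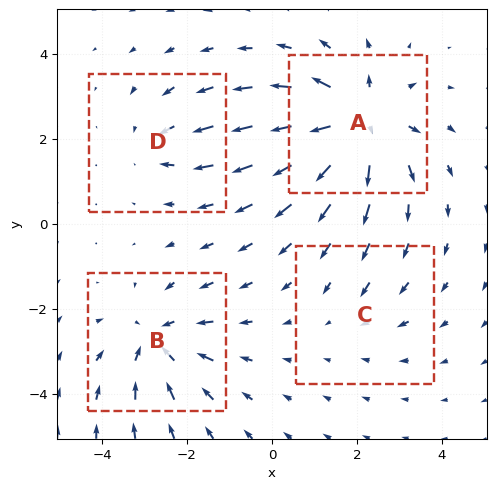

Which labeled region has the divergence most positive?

Divergence at each region's feature centre — A: about +7, B: about -5, C: about -2, D: about -3. Region A is most positive.

A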